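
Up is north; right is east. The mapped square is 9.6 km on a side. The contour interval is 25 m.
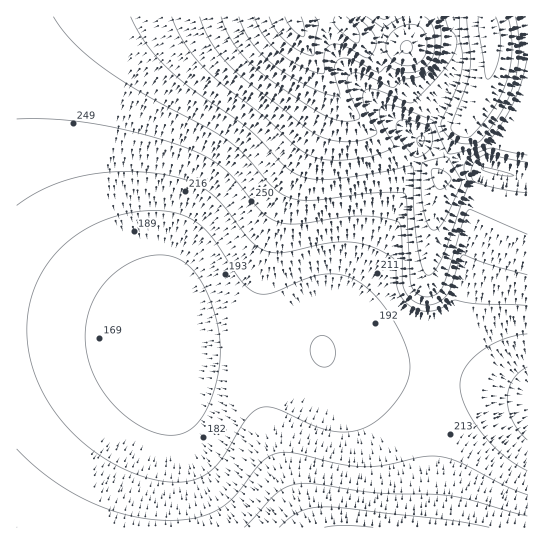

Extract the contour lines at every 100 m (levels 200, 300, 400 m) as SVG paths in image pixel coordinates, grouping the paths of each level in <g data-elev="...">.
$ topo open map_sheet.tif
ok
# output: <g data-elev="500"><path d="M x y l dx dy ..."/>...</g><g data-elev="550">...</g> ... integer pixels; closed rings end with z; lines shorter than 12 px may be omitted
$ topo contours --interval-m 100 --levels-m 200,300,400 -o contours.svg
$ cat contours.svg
<g data-elev="200"><path d="M170 482l-19-3-20-7-20-10-19-12-17-15-15-16-12-17-10-19-6-18-4-20-1-19 2-19 5-17 8-17 11-16 13-14 23-16 25-10 29-6 27 1 19 6 15 11 13 14 24 37 8 9 6 4 7 1 8-1 40-16 23-3 12 2 10 4 11 7 11 11 12 16 11 19 7 17 3 15-1 12-5 12-10 14-12 13-9 8-11 5-11 3-12 0-22-5-42-19-8-1-6 1-7 3-7 7-24 39-13 14-8 6-9 3z"/><path d="M527 471l-24-16-21-22-17-27-4-11-1-10 2-10 3-8 7-8 9-8 22-12 24-5"/></g><g data-elev="300"><path d="M373 527l-28-2-21 2"/><path d="M415 157l-10-11-7-11-2-9 3-5 6-1 9 1 13 4 4 4 2 10-2 8-6 7z"/><path d="M131 17l16 28 22 25 24 20 54 37 36 38 12 9 15 5 20 0 52-7 28-6 3 0 1 44 3 31 5 26 5 8 3 0 4-3 8-14 26-71 0-4-4-14 2-8 9-7 15-6 37 7"/></g><g data-elev="400"><path d="M239 17l5 13 7 12 20 21 16 12 20 11 18 7 12 3 2 0 1-2-5-17-1-10 3-6 4-2 12 1 25 12 9-6 14 6 10 1 8-3 7-4 7-11 2-17-3-13-7-8"/><path d="M405 17l-22 11-16-11"/><path d="M478 17l1 17 6 40 2 5 4-2 4-7 5-17 0-20-4-16"/></g>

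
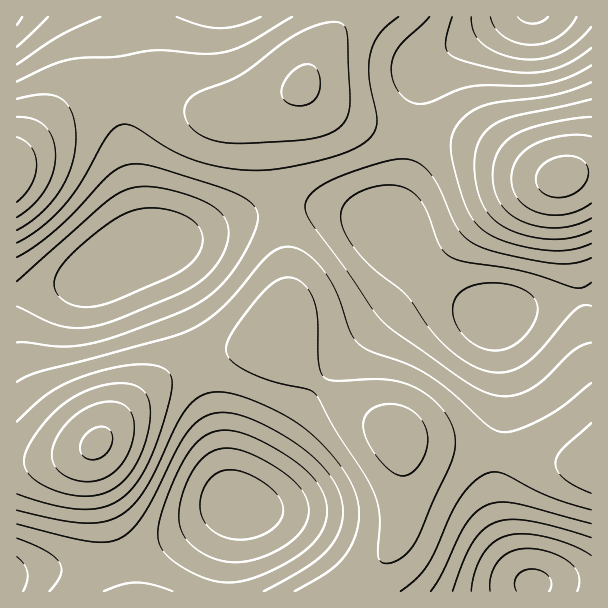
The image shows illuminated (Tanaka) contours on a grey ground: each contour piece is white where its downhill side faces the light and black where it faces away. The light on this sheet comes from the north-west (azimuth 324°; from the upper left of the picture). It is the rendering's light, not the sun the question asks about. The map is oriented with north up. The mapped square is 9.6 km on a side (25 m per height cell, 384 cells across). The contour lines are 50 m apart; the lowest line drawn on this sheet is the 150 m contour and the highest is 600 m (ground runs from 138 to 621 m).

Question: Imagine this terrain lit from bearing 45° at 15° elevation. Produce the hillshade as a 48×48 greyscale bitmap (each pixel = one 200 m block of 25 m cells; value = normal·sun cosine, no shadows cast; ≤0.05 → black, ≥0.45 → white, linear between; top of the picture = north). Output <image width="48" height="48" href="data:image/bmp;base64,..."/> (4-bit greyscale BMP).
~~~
<image width="48" height="48" href="data:image/bmp;base64,Qk32BAAAAAAAAHYAAAAoAAAAMAAAADAAAAABAAQAAAAAAIAEAAATCwAAEwsAABAAAAAAAAAAAAAAABEREQAiIiIAMzMzAERERABVVVUAZmZmAHd3dwCIiIgAmZmZAKqqqgC7u7sAzMzMAN3d3QDu7u4A////AFZneIiZqrzMy7qqqqqZiHd4iau7qYdVRFVmd4iJq7zMzLuqqZmYh3d4mqu6qHZURDRFZmeJq7zMzLuqqZiHd3eImqqph1QyIyM0RVZ4m7zMzLuqmYh2ZmeJmqqYdTIRERIiM0VomrzMy7qZiHZlVWeJqqmHVCEQARESIzVnmrzMu6mId2VURWeJqqmGQyEAAREREjRnmrzLqph3ZUQzNFZ5mph2QyERESEREjRnmru6qYdlRDIiI0Z4mZh2QyIiIjIiIjVomruql2VEMiERI0V4mZh2VDMzM0MzM0V5q7updlQyIREBEkV4mZh2VURFVFRERFeJq7qYdUMiEQABE0V4mZmHZmZmZmZVVWiau7qXZDIRERERI1Z5mqmYh3d3d3ZmZ4mrzLqXVCIREREiNGeJq6qpmIiIiHd3eJq8zLqHUyIRIiM0Vniau7u6mZmIiHh4iavMzLqGUyIiM0RVZ4mrzMy7qpmYiIiImavMzLqGVDIzRFZniZq83d3LupmIiIiZmrvMzLmGVDNEVmeImqvN7u3cupmIiImaq7vMy6mHVURFZ3iZqrzd7u7cupiIiJmqu7vMu6mHZVVWeImqq7zd7u7cupiIiKq7u7u7u6mIdmZneJqqu8zd7u3cuYiIiau8zLu7uqqYd2Z3iZqru7zN3d3LqYd4ibvMzLu7qqqYh3d4iaq7u7zM3cy6mHd4ibvMy7uqqqqZiHd4mau7u7u8zLuph3Z3iau8u7qqqqqpiHeImqu8y7u7uqmYdlVniaq7u6qqqqqZiHeImrzMzLuqqZh2VURWeJmqqpmZmqqZh3eIm8zdzLupmHZlQzNFZ4iZmZmZmZmYd3eJq83d3LqZh2VDIiIjVmeIiIiIiYiHdmeJq83d3LqYdlQyERESRWZ3iIiIiId2ZmZ5q83dy6mHZUMhAAASNFZ3d3d3d2ZlVVZ4q83cy5h2VDIRAAASNGZ3d3d2ZlVERFZ4mrzLqYdlQzIRAAASNGd4iHdmVUQzNEVomqqqmHZUQyIREREjRYiIiIdmVDMzM0VniJmYd2VEMyIhEiM0VpmZmYdlRDIiM0Vmd3d3ZlVEMyIiIzRWd6qqqZhlQzIiM0VWZmZmZVVEMzMzRFZ4mbu7uph1QzMzNEVVZmVVVVVVREREVmeJqszMuph2VDM0RFVVVVVWZmZmVVVVZ4mqu9zMuph2VERFVWZVVVZnd4d3ZmZniJq7zMzMuph2VVVWZmZmVWZ4iZmId3d4mqu8zMzLuph3ZmZnd3dmZmeJqqqpiIiJq7zMzMu7qpiHdmd4iId2Z3iau7uqmZmqvMzMy7uqqpmHd3iImIh3d4mrvMuqmZqrzd3Mu6qqqpmIiIiZmZiHeJmrzMuqmaq83d3LuqmqqpmIiJmaqZiIiJq7y7qpmavN3t3LqpmZqpmZmZqqqpmIiZq7u6qZmavN7ty6qYiZmZmZmaqruqmZmZqqqpmIiavd7dy6mIiJmZmZmqu7u6qZmaqqqYiIiazN3cuYh3iJmZmZqru7u6qZmZmZmId4irzd3LqYdw=="/>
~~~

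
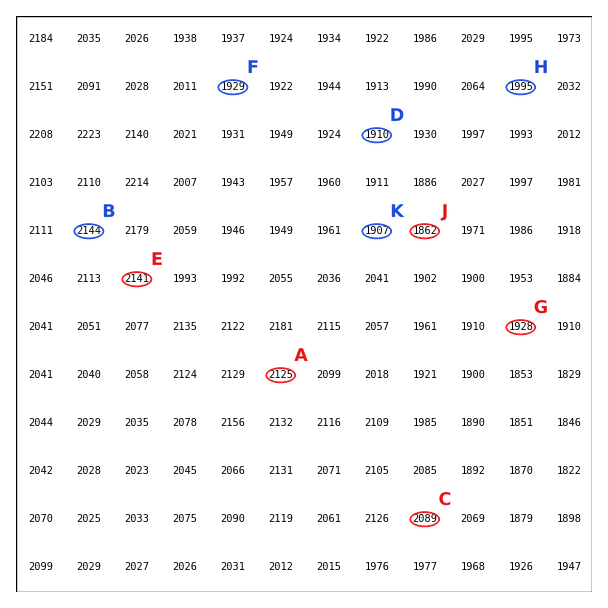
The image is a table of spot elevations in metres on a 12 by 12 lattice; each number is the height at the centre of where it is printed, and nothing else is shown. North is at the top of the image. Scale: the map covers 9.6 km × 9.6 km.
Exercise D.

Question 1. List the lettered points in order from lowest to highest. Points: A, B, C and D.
D C A B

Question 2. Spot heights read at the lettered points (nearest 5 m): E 2140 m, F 1930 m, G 1930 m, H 1995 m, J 1860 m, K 1905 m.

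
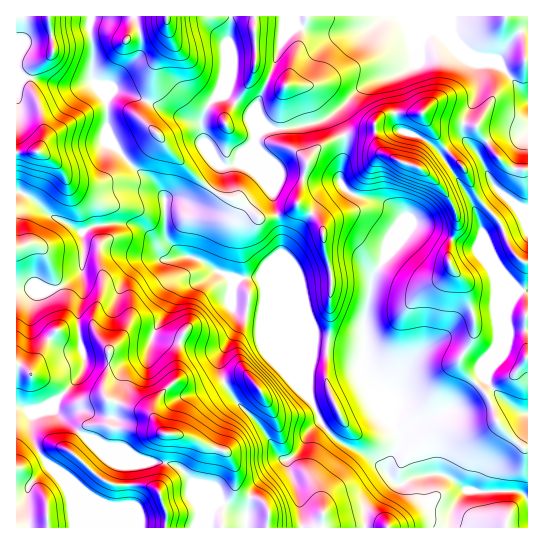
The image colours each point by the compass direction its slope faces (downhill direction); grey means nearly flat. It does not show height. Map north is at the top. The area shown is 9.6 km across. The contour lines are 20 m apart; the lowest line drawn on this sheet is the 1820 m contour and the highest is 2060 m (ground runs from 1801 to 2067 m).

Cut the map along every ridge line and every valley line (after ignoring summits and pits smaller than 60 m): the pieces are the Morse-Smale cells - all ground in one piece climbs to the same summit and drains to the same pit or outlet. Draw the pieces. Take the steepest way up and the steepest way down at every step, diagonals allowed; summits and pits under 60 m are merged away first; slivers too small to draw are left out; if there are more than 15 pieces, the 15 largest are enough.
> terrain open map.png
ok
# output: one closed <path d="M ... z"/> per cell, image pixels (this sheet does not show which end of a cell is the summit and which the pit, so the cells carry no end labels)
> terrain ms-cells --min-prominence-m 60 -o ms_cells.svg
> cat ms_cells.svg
<path d="M527 16l-296 0-2 19-4 12 0 27-2 12-6 11-10 10-6 14 3 22 13 20 4 3-2 16-6 11-14 11-12 0-12-5-8 0-2 2 0 36 3 5 15 13-2 2-16 3-5-5-8-17-14-13-32-1-11 1-14 7-32-17-23-20-5-3-5 1 1 335 511-1z"/><path d="M439 32l-9 0-6 5-7 21-7 10-9 5-18 4-18 8-29 28 9 28-5 41 10 11 9 4 23 4 9 6 12 11-12 33 20-26 8 0 47 20 13 3 12 11-8-22-2-16 24-24-12-12-13-28-17-22 1-14 15-32 0-24 8-3-14-6-18-17z"/><path d="M90 16l-74 1 0 174 10 4 23 20 32 17 14-7 11-1 32 1 14 13 8 17 5 5 16-3 2-2-15-13-3-5 0-38-2-5-14-17-14-8-7-7-19-23-2-8 0-33-15-17 1-32-4-18z"/><path d="M230 16l-139 1-2 14 4 18-1 32 15 17 0 33 2 8 26 30 14 8 7 8 10 15 9-1 12 5 12 0 14-11 6-11 2-16-4-3-13-20-3-22 6-14 10-10 6-11 2-12 0-27 6-20z"/>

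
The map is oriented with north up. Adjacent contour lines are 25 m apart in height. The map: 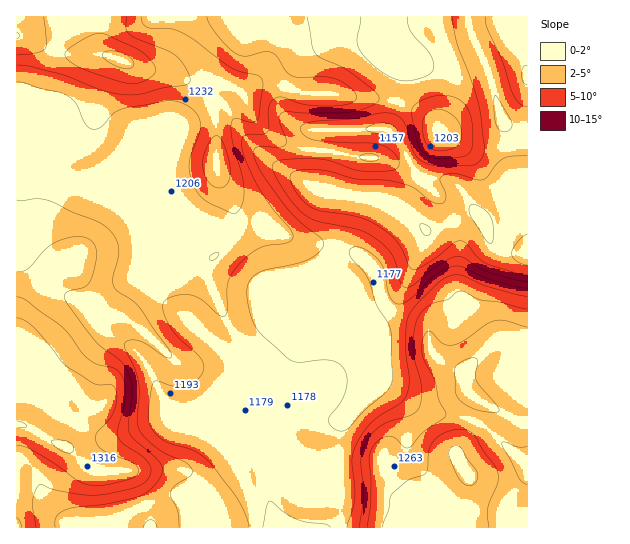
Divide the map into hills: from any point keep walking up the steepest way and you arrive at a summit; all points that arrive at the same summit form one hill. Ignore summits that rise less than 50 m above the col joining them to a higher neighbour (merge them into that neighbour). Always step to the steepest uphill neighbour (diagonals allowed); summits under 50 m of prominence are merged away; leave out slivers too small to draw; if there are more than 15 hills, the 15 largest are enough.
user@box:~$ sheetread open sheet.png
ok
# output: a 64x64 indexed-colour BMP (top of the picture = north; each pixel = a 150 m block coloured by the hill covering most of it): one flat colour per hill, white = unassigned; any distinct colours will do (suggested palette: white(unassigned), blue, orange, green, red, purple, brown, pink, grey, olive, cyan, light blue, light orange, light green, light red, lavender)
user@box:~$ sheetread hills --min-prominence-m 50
<image width="64" height="64" href="data:image/bmp;base64,Qk12CAAAAAAAAHYAAAAoAAAAQAAAAEAAAAABAAQAAAAAAAAIAAATCwAAEwsAABAAAAAAAAAA////ALR3HwAOf/8ALKAsACgn1gC9Z5QAS1aMAMJ34wB/f38AIr28AM++FwDox64AeLv/AIrfmACWmP8A1bDFABERERERERERERERERERETMzMzMzMzMzMzMzMzMzMzMzERERERERERERERERERERMzMzMzMzMzMzMzMzMzMzMzMREREREREREREREREREREzMzMzMzMzMzMzMzMzMzMzMxEREREREREREREREREREzMzMzMzMzMzMzMzMzMzMzMzERERERERERERERERERETMzMxEREzMzMzMzMzMzMzMzMRERERERERERERERERERMzMxERETMzMzMzMzMzMzMzMxERERERERERERERERERMzMzERERMzMzMzMzMzMzMzMzEREREREREREREREREREzMzEREREzMzMzMzMzMzMzMzMREREREREREREREREREzMzERERETMzMzMzMzMzMzMzMxERERERERERERERERETMzERERERMzMzMzMzMzMzMzMzERERERERERERERERERMzMREREREzMzMzMzMzMzMzMzMRERERERERERERERERMzERERERERMzMzMzMzMzMzMzMxEREREREREREREREREREREREREREzMzMzMzMzMzMzMzERERERERERERERERERERERERERETMzMzMzMzMzMzMzMREREREREREREREREREREREREREREzMzMzMzMzMzMzMxERERERERERERERERERERERERERERMzMzMzMzMzMzMzEREREREREREREREREREREREREREREzMzMzMzMzMzMzMRERERERERERERERERERERERERERERMzMzMzMzMzMzMxEREREREREREREREREREiIhEREREREzMzMzMzMzMzMzERERERERERERERERERESIiIRERERETMzMzMzMzMzMzMRERERERERERERERERESIiIhERERERMzMzMzMzMzMzMxERERERERERERERERESIiIiIREREREzMzMzMzMzMzMzERERERERERERERERESIiIiIhERERETMzMzMzMzMzMzMREREREREREREREREiIiIiIiERERERMzMzMzMzMzMzMxEREREREREREREREiIiIiIiIREREREzMzMzMzMzMzMzEREREREREREREREiIiIiIiIhEREREzMzMzMzMzMzMzMREREREREREREREiIiIiIiIiERERETMzMzMzMzMzMzMxEREREREREREREiIiIiIiIiIRERERERMzMzMzMzMzMzERERERERERERIiIiIiIiIiIRERERERETMzMzMzMzMzMRERERERERERIiIiIiIiIiIiIREREREREzMzMzMzMzMxERERERERERIiIiIiIiIiIiIiIiERERERMzMzMzMzMzEREREREREREiIiIiIiIiIiIiIiIREREREzMzMzMzMzMRERERERERESIiIiIiIiIiIiIiIhERERERMzMzMzMzMxERERERERERIiIiIiIiIiIiIiIiEREREREzMzMzMzMzERERERERERESIiIiIiIiIiIiIiIRERERERMzMzMzMxERERERERERESIiIiIiIiIiIiIiIhEREREREzMzMzMRERERERERERERIiIiIiIiIiIiIiIiERERERETMzMzMREREREREREREREiIiIiIiIiIiIiIiIhERERERETMzMxERERERERERERESIiIiIiIiIiIiIiIiERERERERETMxERERERERERERERIiIiIiIiIiIiIiIiIREREREREREURBEREREREREREREiIiIiIiIiIiIiIiIhERERERERERREQRERERERERERESIiIiIiIiIiIiIiIiERERERERERREREERERERERERESIiIiIiIiIiIiIiIRERERERERERRERERBEiIiIiIiIiIiIiIiIiIiIiIiIhEREREREREUREREREESIiIiIiIiIiIiIiIiIiIiIiIhERERERERREREREREERIiIiIiIiIiIiIiIiIiIiIiIiIRERERERREREREREQREiIiIiIiIiIiIiIiIiIiIiIiIhERERERFERERERERBESIiIiIiIiIiIiIiIiIiIiIiIiERERERFERERERERBERIiIiIiIiIiIiIiIiIiIiIiIiIREREREUREREREREERESIiIiIiIiIiIiIiIiIiIiIiIhEREREUREREREREQREREiIiIiIiIiIiIiIiIiIiIiERERERERRERERERERBERESIiIiIiIiIiIiIiIiIiIiERERERERFEREREREREERERIiIiIiIiIiIiIiIiIiIiEREREREREUREREREREEREiIiIiIiIiIiIiIiIiIiIiIRERERERERFEREREREQRESIiIiIiIiIiIiIiIiIiIiIiEREREREREURERERERBERIiIiIiIiIiIiIiIiIiIiIiIRERERERERRERERERBEREiIiIiIiIiIiIiIiIiIiIiIhERERERERFEREREREERESIiIiIiIiIiIiIiIiIiIiIiIREREREREUREREREQRERIiIiIiIiIiIiIiIiIiIiIiIiERERERERQREUREQREREiIiIiIiIiIiIiIiIiIiIiIiIhERERERERERERRBERESIiIiIiIiIiIiIiIiIiIiIiIiIiERERERERERERERERIiIiIiIiIiIiIiIiIiIiIiIiIiIiIhEREREREREREREiIiIiIiIiIiIiIiIiIiIRERERERERERERERERERERESIiIiIiIiIiIiIiIiIiIRERERERERERERERERERERER"/>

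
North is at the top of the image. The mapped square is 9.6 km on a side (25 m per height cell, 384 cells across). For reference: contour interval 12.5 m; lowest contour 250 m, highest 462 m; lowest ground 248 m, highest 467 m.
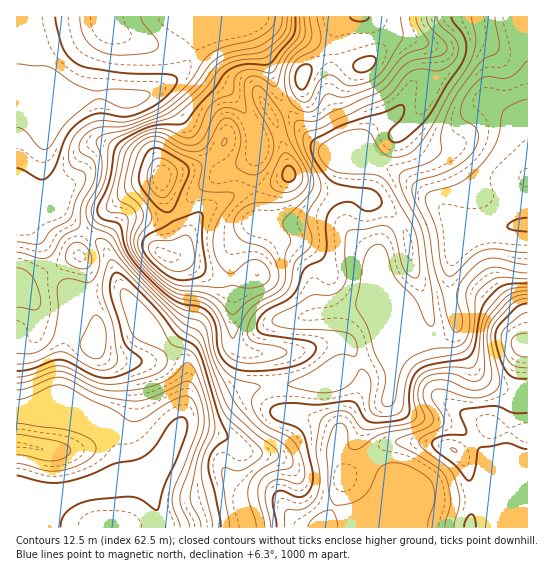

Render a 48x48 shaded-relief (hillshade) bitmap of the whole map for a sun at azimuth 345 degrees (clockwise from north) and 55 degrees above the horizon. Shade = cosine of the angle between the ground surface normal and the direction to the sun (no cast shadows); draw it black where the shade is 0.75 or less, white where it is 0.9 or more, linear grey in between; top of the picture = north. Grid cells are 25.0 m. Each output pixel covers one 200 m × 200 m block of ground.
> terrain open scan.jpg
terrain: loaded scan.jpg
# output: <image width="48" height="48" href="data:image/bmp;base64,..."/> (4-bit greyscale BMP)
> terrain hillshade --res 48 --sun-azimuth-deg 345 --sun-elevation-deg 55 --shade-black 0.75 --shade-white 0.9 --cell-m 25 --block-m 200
<image width="48" height="48" href="data:image/bmp;base64,Qk32BAAAAAAAAHYAAAAoAAAAMAAAADAAAAABAAQAAAAAAIAEAAATCwAAEwsAABAAAAAAAAAAAAAAABEREQAiIiIAMzMzAERERABVVVUAZmZmAHd3dwCIiIgAmZmZAKqqqgC7u7sAzMzMAN3d3QDu7u4A////AHd3iIiIh3dmZ3d3d3iZh3d3d3d4mYd3d3d3eIiIiHd2Z3d3d3iZl3d3d3d4iYd3d3d3eIiIiHiHd3d3d4mql2Z3d3d3iHd3d3dmZ3d3d3iZh3eIiZmpl2Znd3d3d3d3d2VVVWZ3d3eal3eJqqqYh3Znd3dmZmd3d0RDREVmd3eKqHiJq6mHeId2d2ZURWZ3d0RVVVVWZmd5qpiImZh3d4h2ZlVDRmZ3dmd3d3ZmZmZ4q6h3ZlVniHiIdmZmeHZWZZmZmYd3ZmZ4mqhlQzRniHeaqqqqmXZVZpmZmId3ZmZniYZUREVniYib3cy6mHd3eIiId3dmZVVWeHVEVmZ4mqiKvLmHd4iIiFZ3d2VERERFZmVWeImZqql3ipdmeaqYiDNWZTIiNDM0VmZneJmZmZl2aJiImruodxETMhESIzM0VlVVZmd3d4h2aJu7qqqoZQAAERIjREREVlRDNERVZ3d3d5zdy6mGVCEAEjRFZmZVVVQ0REREVnd3d5vN3Kl2VFQzRWVWiIdkRWVWd3d2Zmd3d3mrvLl2ZmZVZ3dmiIdjNXdnmqqZh3d3d3d4mqmIiHdmZ4d2d3ZTNXdleZqpmIh3d3dneZqqmWZmd4h3d3UyM1ZTRWeIiIiHd3dnd4rMumZmd3h3d1IRETVTESRWZnd3d3dnd3rNzGZ2d3d3ZSAAADVUEAJFVVZ3d3Znd4m97nd2ZmZmUgAAAkZlQiNFZVZnd2VniZms73h2VUVUIAASJGd3ZVRVZmZndlZniqqrzYiHZVVUEAJFVneIiHVFZnZnd2Zniauru5mZh3ZUETZ3ZneJmHVEVnZmd3ZmeKq6qqmZmYZUV4mIdmeJmHZVZmZlZ3Zmd4mpmZiJqoQ1irqZhmZ4iHd3ZmZVVnd2Z3iIiIiJqXMkiqmJhlZnd3Z3ZmZUVnh3ZmZ3d3eImYdUV3Zoh2VVVVVWZmZlV4h3ZmZmZmd3iaqWRFRWiIZVVUM0VmZ2d4d2ZmZmZnd3eKuoZVVFeJh2ZkMjV3eIh3ZVVmd3d3d3d4qph3ZVV4iIiHVFeJmZh2VEVWZ3d4iIdmiZmZiHdmeImZh3iZmZdlRERFZnd4iJhlaKqqqqqGZniZmIiHd3ZUVVVVVmd4iJmHebzLu8yoZWeImGVnd2VUVWZlVmd4iJqpmt/+3Luphmd3hkI1ZmZlRWd3ZmZ4d4q7vN///KmqmHZndTIiNGd3VFZ4dmZ3d3iru83//amaqXZnZDMyI0Z3ZEV4d2Znd3eJqZms3cuqqXZ4ZERDIjRXdTNXd2Znd3d3d3d4rNy6qYiIZEVUIiNGdkM1ZmZnd3ZmZlVVaKzLmJqpdlRVQhI1d1MkVVVmZmZVVVVVVnq8uru6mGVWVDIjVmQjRVZmZmZlVVVVVmis3d3Lu5dnd2QyNEQzRWZmZmZmVVVmZneKzd3M3Kh3iIZDNFVUVWd3d3d2ZmZnd3d4mrvM3Kh3d4dlVnd2Znd3d3d3Znd3d3d3eImruod2Zmd3eImHZ3d3d3d3d3d3h3d3d3eaqHdmZWZ3eIiHd3dw=="/>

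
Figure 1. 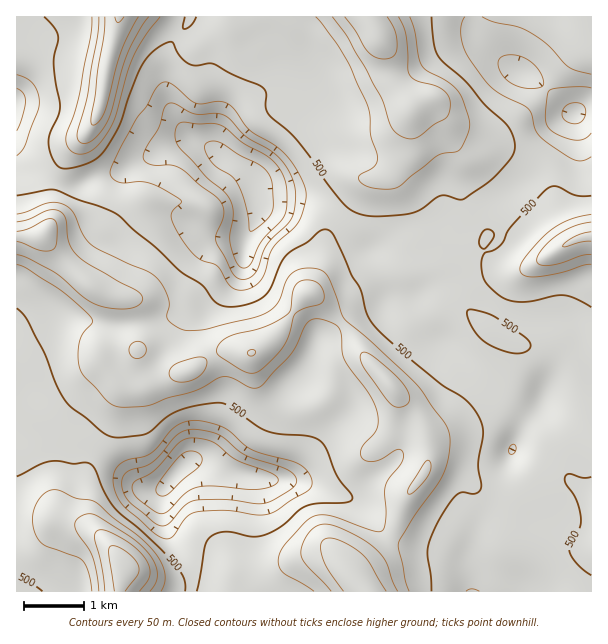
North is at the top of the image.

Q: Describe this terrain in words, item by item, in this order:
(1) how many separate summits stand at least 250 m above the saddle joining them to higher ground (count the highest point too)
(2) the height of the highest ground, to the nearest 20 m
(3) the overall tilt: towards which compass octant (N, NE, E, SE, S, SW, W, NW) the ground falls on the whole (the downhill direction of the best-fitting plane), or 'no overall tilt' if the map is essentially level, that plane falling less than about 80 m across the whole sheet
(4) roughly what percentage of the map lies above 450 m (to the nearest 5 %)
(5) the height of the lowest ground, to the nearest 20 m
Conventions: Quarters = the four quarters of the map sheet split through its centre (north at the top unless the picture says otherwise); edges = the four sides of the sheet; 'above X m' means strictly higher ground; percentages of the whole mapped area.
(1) Counting only tops that stand 250 m proud, the map has 1 summit.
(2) The highest point reaches roughly 720 m.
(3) No overall tilt - high and low ground are spread across the sheet.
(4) About 85 % of the map lies above 450 m.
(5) The lowest ground is at about 280 m.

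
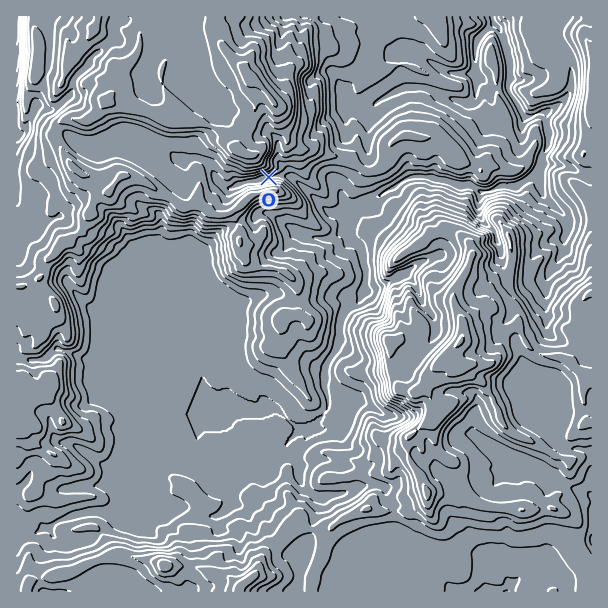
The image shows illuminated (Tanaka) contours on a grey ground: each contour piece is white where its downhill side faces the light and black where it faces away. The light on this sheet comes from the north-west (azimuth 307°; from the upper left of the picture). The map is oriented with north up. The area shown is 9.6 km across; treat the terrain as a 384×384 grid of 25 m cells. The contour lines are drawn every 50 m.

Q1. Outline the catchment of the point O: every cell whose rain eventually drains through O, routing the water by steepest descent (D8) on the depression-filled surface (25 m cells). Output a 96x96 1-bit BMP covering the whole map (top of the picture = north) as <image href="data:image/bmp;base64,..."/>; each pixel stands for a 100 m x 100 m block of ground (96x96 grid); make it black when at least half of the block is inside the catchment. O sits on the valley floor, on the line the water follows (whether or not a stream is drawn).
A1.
<image width="96" height="96" href="data:image/bmp;base64,Qk2+BAAAAAAAAD4AAAAoAAAAYAAAAGAAAAABAAEAAAAAAIAEAAATCwAAEwsAAAIAAAAAAAAA////AAAAAAAAAAAAAAAAAAAAAAAAAAAAAAAAAAAAAAAAAAAAAAAAAAAAAAAAAAAAAAAAAAAAAAAAAAAAAAAAAAAAAAAAAAAAAAAAAAAAAAAAAAAAAAAAAAAAAAAAAAAAAAAAAAAAAAAAAAAAAAAAAAAAAAAAAAAAAAAAAAAAAAAAAAAAAAAAAAAAAAAAAAAAAAAAAAAAAAAAAAAAAAAAAAAAAAAAAAAAAAAAAAAAAAAAAAAAAAAAAAAAAAAAAAAAAAAAAAAAAAAAAAAAAAAAAAAAAAAAAAAAAAAAAAAAAAAAAAAAAAAAAAAAAAAAAAAAAAAAAAAAAAAAAAAAAAAAAAAAAAAAAAAAAAAAAAAAAAAAAAAAAAAAAAAAAAAAAAAAAAAAAAAAAAAAAAAAAAAAAAAAAAAAAAAAAAAAAAAAAAAAAAAAAAAAAAAAAAAAAAAAAAAAAAAAAAAAAAAAAAAAAAAAAAAAAAAAAAAAAAAAAAAAAAAAAAAAAAAAAAAAAAAAAAAAAAAAAAAAAAAAAAAAAAAAAAAAAAAAAAAAAAAAAAAAAAAAAAAAAAAAAAAAAAAAAAAAAAAAAAAAAAAAAAAAAAAAAAAAAAAAAAAAAAAAAAAAAAAAAAAAAAAAAAAAAAAAAAAAAAAAAAAAAAAAAAAAAAAAAAAAAAAAAAAAAAAAAAAAAAAAAAAAAAAAAAAAAAAAAAAAAAAAAAAAAAAAAAAAAAAAAAAAAAAAAAAAAAAAAAAAAAAAAAAAAAAAAAAAAAAAAAAAAAAAAAAAAAAAAAAAAAAAAAAAAAAAAAAAAAAAAAAAAAAAAAAAAAAAAAAAAAAAAAAAAAAAAAAAAAAAAAAAAAAAAAAAAAAAAAAAAAAAAAAAAAAAAAAAAAAAAAAAAAAAAAAAAAAAAAAAAAAAAAAAAAAAAAAAAAAAAAAAAAAAAAAAAAAAAAAAAAAAAAAAAAAAAAAAAAAAAAAAAAAAAAAAAAAAAAAAAAAAAAAAAAAAAAAAAAAAAAAAAAAAAAAAAAAA8AAAAAAAAAAAAAAd/AAAAAAAAAAAAAA//gAAAAAAAAAAAAD//4AAAAAAAAAAAAH//8AAAAAAAAAAAAf//8AAAAAAAAAAH////8AAAAAAAAAAP////8AAAAAAAAAAf////4AAAAAAAAAA/////wAAAAAAAAAA////+AAAAAAAAAAB////8AAAAAAAAAAB////4AAAAAAAAAAD////4AAAAAAAAAAB////gAAAAAAAAAAA///4AAAAAAAAAAAAB//gAAAAAAAAAAAAA/gAAAAAAAAAAAAAAQAAAAAAAAAAAAAAAAAAAAAAAAAAAAAAAAAAAAAAAAAAAAAAAAAAAAAAAAAAAAAAAAAAAAAAAAAAAAAAAAAAAAAAAAAAAAAAAAAAAAAAAAAAAAAAAAAAAAAAAAAAAAAAAAAAAAAAAAAAAAAAAAAAAAAAAAAAAAAAAAAAAAAAAAAAAAAAAAAAAAAAAAAAAAAAAAAAAAAAAAAAAAAAAAAAAAAAAAAAAAAAAAAAAAAAAAAAAAA="/>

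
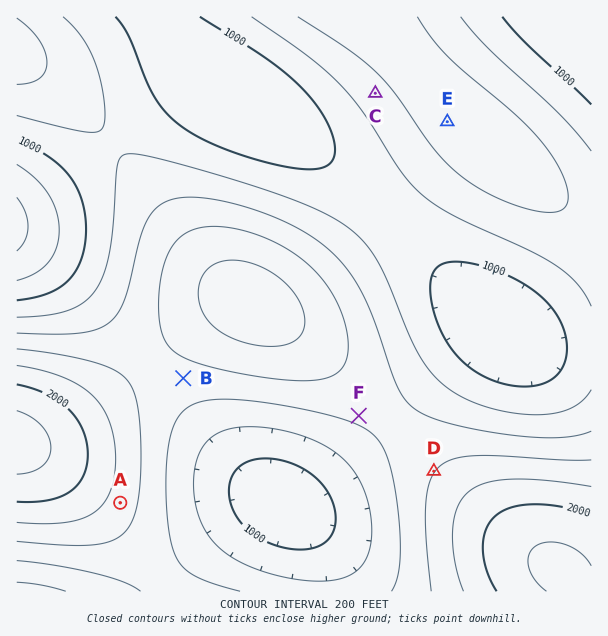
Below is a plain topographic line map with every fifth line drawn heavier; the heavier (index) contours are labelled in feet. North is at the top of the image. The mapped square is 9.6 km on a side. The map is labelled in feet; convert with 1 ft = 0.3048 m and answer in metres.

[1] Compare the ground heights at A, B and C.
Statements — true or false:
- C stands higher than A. false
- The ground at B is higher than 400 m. true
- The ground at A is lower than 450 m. false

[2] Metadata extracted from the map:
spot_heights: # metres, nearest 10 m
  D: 490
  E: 450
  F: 440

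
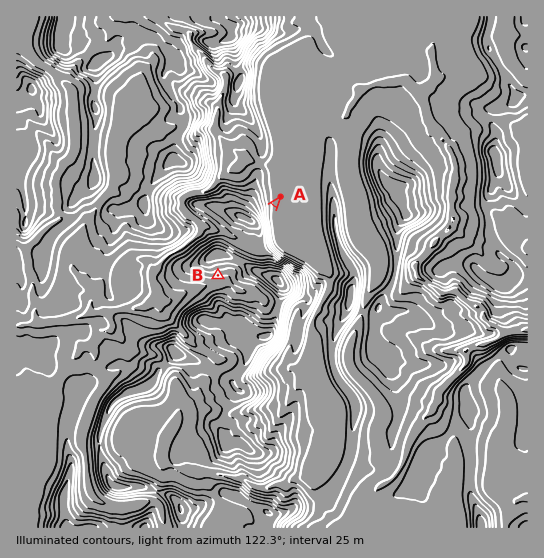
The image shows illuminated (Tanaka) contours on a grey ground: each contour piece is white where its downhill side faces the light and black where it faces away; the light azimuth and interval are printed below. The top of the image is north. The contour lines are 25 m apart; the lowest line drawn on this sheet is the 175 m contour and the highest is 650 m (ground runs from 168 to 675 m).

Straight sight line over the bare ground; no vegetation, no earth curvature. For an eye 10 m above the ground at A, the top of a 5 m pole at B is hidden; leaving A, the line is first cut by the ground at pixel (267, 214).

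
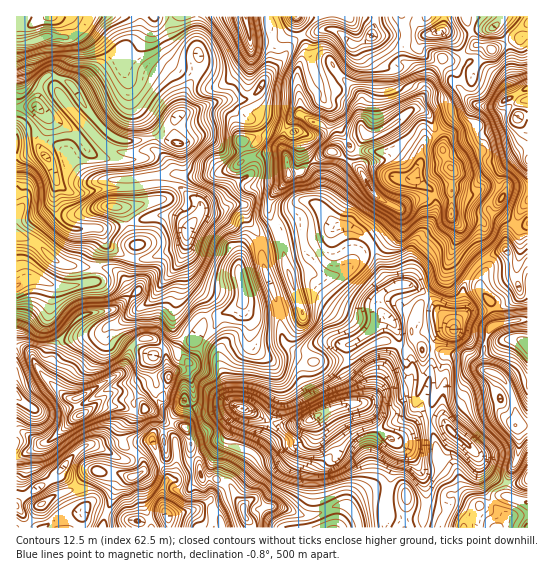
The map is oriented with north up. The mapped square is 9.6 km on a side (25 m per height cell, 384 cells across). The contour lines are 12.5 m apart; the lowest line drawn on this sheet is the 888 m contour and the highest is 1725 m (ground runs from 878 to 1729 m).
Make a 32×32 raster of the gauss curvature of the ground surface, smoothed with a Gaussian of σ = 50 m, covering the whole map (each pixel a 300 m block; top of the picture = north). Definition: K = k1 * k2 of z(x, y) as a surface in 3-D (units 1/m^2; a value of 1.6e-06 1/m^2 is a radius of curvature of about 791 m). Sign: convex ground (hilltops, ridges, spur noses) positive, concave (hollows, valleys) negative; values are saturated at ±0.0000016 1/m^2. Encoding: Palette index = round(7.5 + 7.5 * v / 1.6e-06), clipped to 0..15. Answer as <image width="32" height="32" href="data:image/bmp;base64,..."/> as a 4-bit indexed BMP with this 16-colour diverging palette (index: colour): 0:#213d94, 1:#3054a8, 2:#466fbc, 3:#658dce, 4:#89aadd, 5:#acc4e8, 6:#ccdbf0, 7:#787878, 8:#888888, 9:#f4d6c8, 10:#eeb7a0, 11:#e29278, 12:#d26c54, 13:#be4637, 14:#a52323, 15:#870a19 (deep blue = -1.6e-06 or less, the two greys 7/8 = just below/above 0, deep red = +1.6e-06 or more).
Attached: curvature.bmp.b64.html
<image width="32" height="32" href="data:image/bmp;base64,Qk12AgAAAAAAAHYAAAAoAAAAIAAAACAAAAABAAQAAAAAAAACAAATCwAAEwsAABAAAAAAAAAAlD0hAKhUMAC8b0YAzo1lAN2qiQDoxKwA8NvMAHh4eACIiIgAyNb0AKC37gB4kuIAVGzSADdGvgAjI6UAGQqHAEV3hKtMd4iTlneIiHh4d3c/eJZ3bGaWtpZ3iHeWd5aHWnR3aHOXV2p2Z4d3tYZmRXWIyWy3inh2mYt2hnh4iUl5lnaFZmJneniHp4mHd5yUWVjYZMtWhYZ3eHdal4eYdmtaloag9qdyCPd4R3aIZ6l/dJVn8pCP9XioireXaWeGVliHdnXXWXaId4eHeHemiHmHltVPFkV3l4iHZ3eInKaKiHpnxHmHiIeJV4iIdWV4RSeJdtJliIeFeJd1aFdjt2+miEeaeHd3d4h3eYePfnlnifabZ4h3iGqXh3h4h8Bpd3VbGVh3h4h3d3iHg3Zoi3d3iWp3d3h4iHeIeKi4Z3iIiGZ3Z4h6mIh3iHiIeIdld3d4eYeYiWd4d4hmd4R15neKemeIp3dXd3iIhTpWfGZmZ2l3dYh3WXeHiIv1f3U1iIh7l4p7d7McmHa3VEN296mHh3h2V4Z2Tml5rIZ2Z9R1d3iIeEiJmckIOWl4jYhIeYiHd4eodlL2L1OHhrZohnd3d3dIiIuXDrA6d3g4hmdoh3aZiId2iVulbHiIZnx7aod4iHeXZ3d2i4Z3qIeA9kWKh4h3aIdqh4d3douXiHR8yVeHd3eGOWp4WHl2KHZndmZmd3d5h+R3a4h3aLV7aHpah4h3iof0dWaFx3amaSl3h4d3h3d3eWRpiGd3qGuH"/>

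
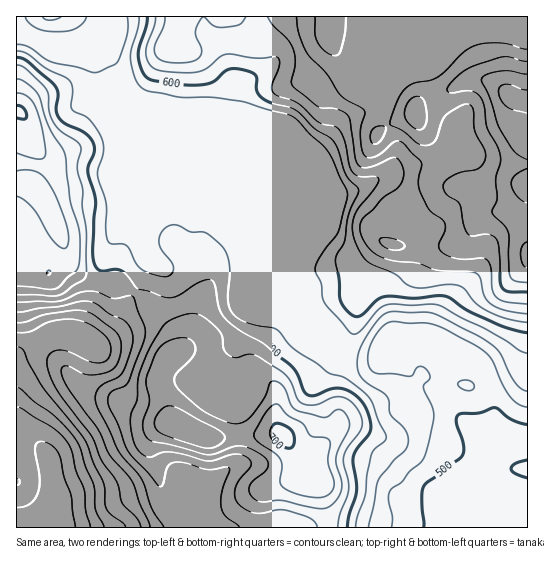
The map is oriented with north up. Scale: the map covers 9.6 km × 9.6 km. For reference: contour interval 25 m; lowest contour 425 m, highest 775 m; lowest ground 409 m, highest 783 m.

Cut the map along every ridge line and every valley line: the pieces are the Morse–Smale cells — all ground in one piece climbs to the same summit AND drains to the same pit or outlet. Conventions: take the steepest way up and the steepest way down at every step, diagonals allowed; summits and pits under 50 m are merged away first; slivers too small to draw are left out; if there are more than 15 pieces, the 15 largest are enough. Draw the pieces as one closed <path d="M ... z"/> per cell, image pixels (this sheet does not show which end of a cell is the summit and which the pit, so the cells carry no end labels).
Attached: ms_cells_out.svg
<path d="M331 16l-314 0-1 15 29 13 20 0 16-4 22 9 14 20 4 17 6 8 11 10 8 3 23 21 110 111 29 68 16 18 9 22 12 6 17 4 16 0 11-5 12-1-4 4 10 14 12 12 20 14 27 28 11 7 3 9 9 16-14 27-3 8 0 11-7 12-1 14 63 1 1-341-21 16-10 0-28-18-14 0-5-2-9-13-4-16-16-25-6-18-14-8-32-12-13-9-4-13-13-14-7-10z"/><path d="M122 87l-1 76 23 55 0 25 5 16-1 10-12 24 31 30 6 11 3 9-1 8-12 14-6 14 14 42 4 4 31 12 65-4 12 3 12 17 18 14 6 11 9 39 1 11 134 0 2-15 7-12 0-11 3-8 14-27-9-16-3-9-11-7-27-28-20-14-12-12-10-14 4-4-12 1-11 5-16 0-13-2-15-7-10-23-16-18-29-68-110-111-23-21-12-6z"/><path d="M135 292l-8 13-11 22-17 16-6 1-28-9-12 0-31 17-6 7 0 79 19 5 13 14 5 29 0 17-4 15 0 9 278 1 1-11-9-39-6-11-18-14-12-17-12-3-65 4-31-12-4-4-14-42 6-14 12-14 0-13-8-15z"/><path d="M527 16l-194 0-2 23 4 11 14 15 7 17 5 5 40 16 14 8 6 18 16 25 4 16 9 13 5 2 14 0 28 18 10 0 21-17z"/><path d="M17 32l-1 78 9 9 11 31 0 11-5 22 13 15 8 15 11 26 1 16 5 10 13 11 8 4 16 4 12 0 17 8 13-23 1-10-5-16 0-25-23-55 0-84-2-8-16-22-18-8-7-1-13 4-20 0z"/><path d="M18 111l-2 0 1 248 5-7 31-17 12 0 28 9 6-1 17-16 19-34-17-9-12 0-16-4-13-8-10-11-3-6-1-16-11-26-8-15-13-15 5-22 0-11-9-28z"/><path d="M22 439l-6 0 0 88 33 1 4-25-2-38-6-12-10-10z"/>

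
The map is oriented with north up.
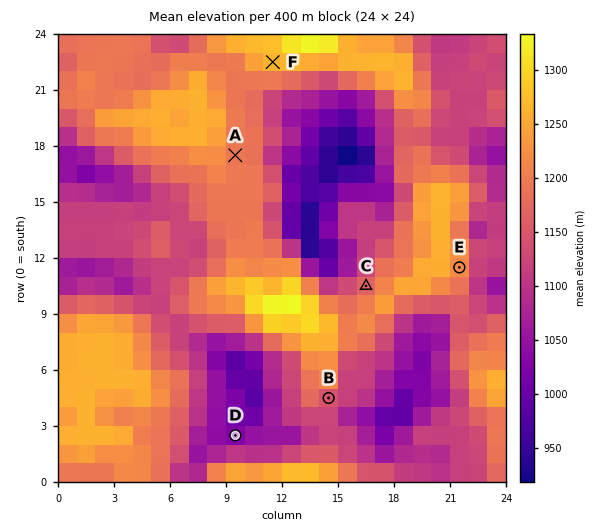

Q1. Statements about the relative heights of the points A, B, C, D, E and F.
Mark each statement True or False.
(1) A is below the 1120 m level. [False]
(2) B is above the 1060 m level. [True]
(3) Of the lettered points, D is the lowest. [True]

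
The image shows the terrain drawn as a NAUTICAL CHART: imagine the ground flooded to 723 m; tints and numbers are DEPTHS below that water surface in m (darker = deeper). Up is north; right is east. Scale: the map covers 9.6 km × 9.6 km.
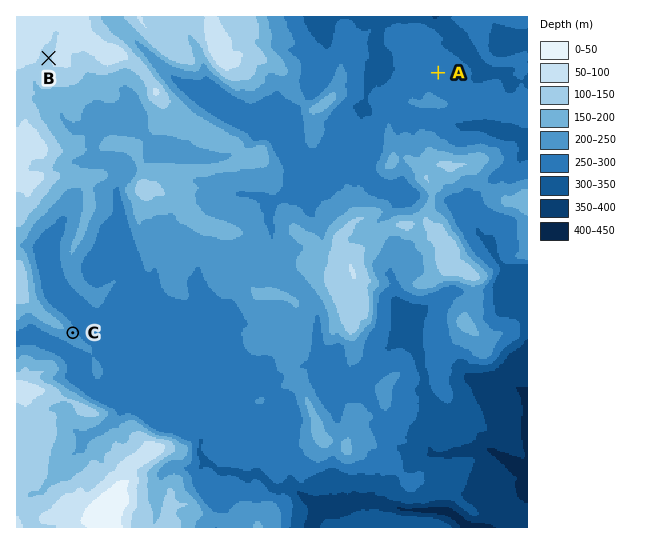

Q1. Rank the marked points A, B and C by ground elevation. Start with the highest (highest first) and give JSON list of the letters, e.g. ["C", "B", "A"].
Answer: ["B", "C", "A"]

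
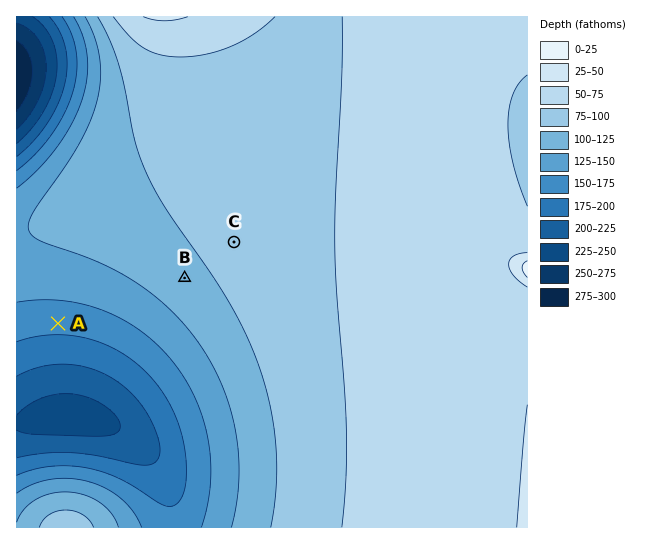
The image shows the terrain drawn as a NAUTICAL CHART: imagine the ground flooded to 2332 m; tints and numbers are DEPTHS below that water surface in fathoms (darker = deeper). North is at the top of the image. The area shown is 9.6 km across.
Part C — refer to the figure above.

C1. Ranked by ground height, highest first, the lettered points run C B A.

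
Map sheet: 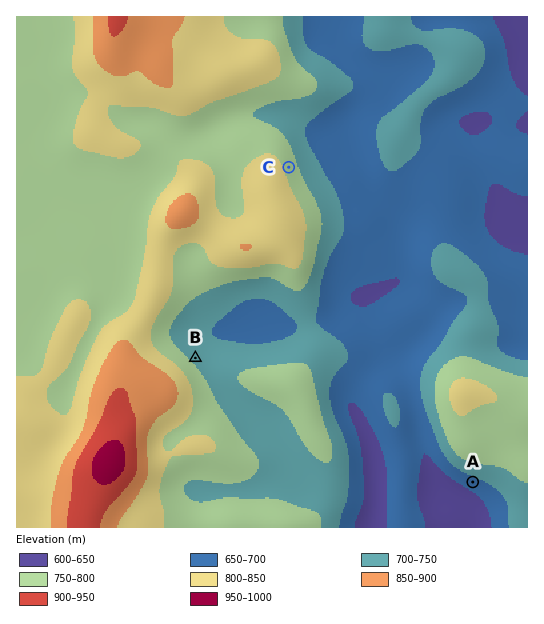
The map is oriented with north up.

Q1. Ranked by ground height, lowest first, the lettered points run A B C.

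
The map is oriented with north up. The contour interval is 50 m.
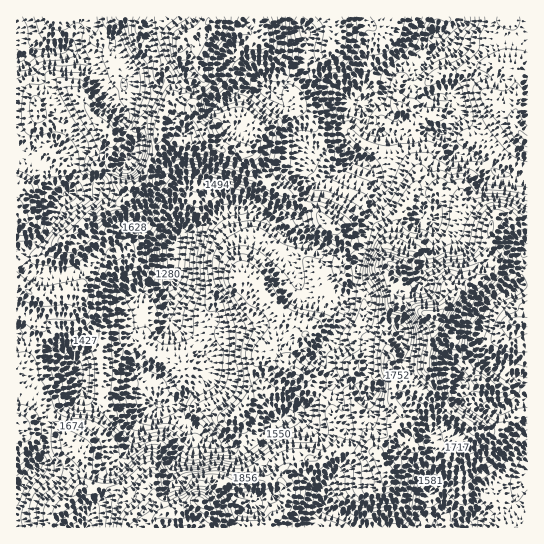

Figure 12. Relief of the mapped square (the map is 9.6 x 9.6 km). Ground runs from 1070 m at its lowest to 2270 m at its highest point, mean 1640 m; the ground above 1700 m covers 33.5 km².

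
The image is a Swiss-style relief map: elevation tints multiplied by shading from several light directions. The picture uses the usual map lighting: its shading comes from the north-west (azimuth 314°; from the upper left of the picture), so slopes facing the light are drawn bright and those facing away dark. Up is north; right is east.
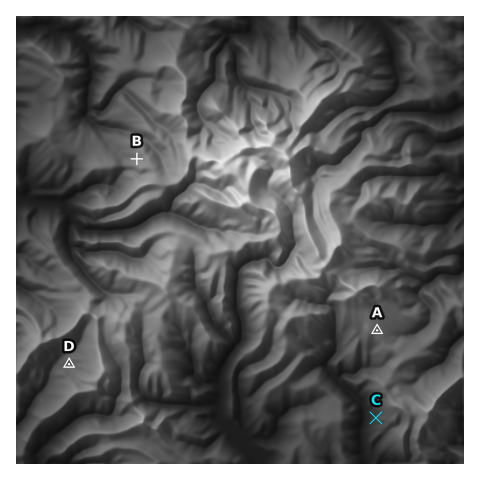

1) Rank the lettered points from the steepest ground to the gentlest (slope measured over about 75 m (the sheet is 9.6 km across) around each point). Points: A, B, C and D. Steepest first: C B D A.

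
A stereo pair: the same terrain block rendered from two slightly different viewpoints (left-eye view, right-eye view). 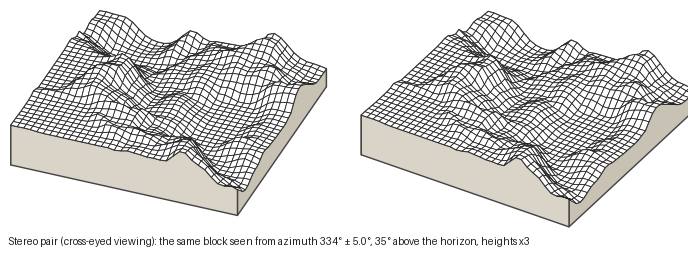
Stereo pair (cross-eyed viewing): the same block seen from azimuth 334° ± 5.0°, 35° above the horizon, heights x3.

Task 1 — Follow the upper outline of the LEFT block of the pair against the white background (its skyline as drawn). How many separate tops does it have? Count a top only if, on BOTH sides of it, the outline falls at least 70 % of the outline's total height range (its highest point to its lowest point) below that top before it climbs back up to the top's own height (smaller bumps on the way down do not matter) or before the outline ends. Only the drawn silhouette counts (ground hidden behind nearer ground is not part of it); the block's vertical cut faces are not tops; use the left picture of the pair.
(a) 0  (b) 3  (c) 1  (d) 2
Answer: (a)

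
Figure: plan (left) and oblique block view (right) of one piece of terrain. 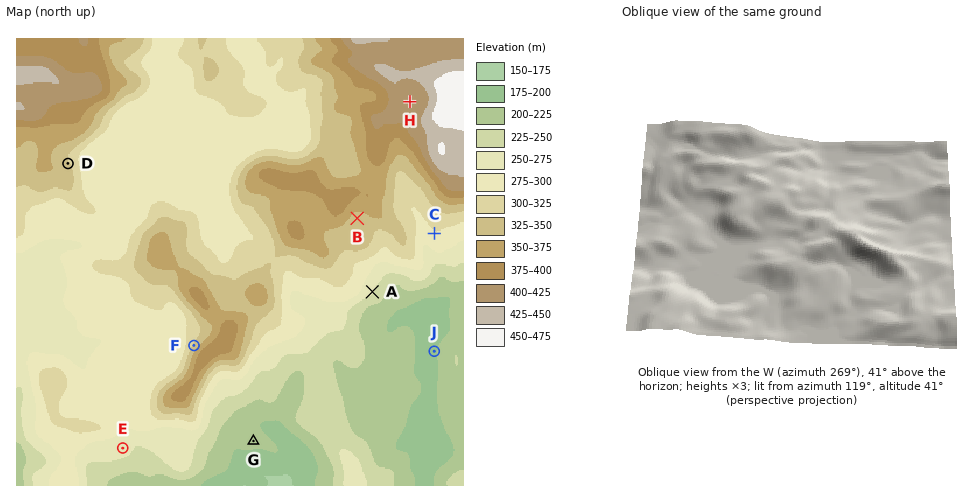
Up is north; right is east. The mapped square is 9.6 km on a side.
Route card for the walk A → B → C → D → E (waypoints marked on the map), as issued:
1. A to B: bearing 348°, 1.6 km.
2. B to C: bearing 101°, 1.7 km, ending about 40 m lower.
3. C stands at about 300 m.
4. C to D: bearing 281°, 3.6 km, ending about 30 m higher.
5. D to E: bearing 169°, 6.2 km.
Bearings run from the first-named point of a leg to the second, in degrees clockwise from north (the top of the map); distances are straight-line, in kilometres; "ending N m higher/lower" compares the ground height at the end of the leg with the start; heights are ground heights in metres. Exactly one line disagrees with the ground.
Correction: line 4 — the distance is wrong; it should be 8.0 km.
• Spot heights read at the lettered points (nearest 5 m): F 330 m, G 210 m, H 405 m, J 200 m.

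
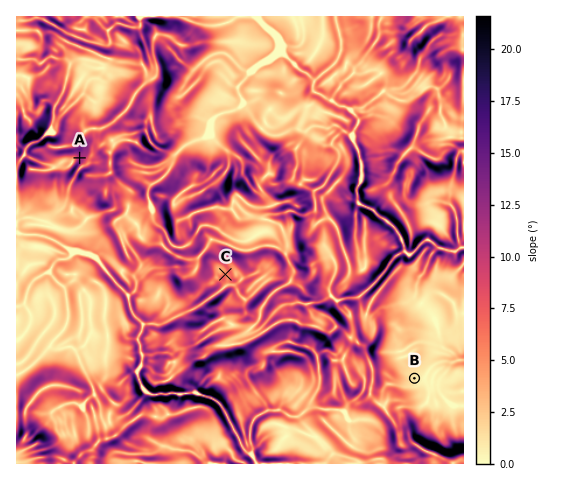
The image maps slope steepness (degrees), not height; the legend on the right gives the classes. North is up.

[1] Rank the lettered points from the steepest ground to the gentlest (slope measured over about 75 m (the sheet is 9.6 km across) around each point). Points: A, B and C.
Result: A C B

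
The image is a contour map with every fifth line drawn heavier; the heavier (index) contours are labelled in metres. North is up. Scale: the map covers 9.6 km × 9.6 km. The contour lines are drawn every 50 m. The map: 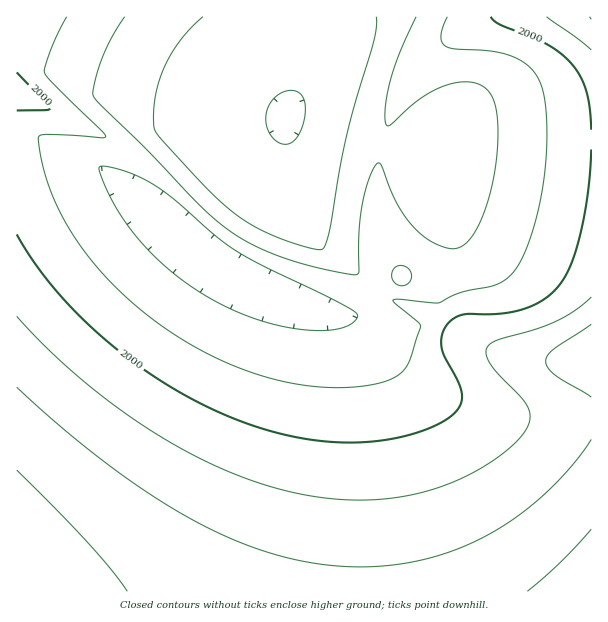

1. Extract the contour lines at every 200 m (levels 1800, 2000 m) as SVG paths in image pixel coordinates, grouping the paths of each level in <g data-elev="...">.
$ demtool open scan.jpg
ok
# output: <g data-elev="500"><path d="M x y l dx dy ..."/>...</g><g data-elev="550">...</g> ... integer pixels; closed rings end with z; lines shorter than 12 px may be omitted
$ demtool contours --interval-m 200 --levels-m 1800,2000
<g data-elev="1800"><path d="M284 144l-8-3-7-9-3-9 0-10 4-9 6-8 9-5 9 0 6 3 4 5 1 9-1 11-3 12-5 8-6 4z"/></g><g data-elev="2000"><path d="M591 149l-3 40-6 39-10 33-11 21-14 15-20 11-26 6-37 0-8 3-6 4-7 11-2 13 3 11 17 33 1 9-3 9-9 10-16 9-24 9-26 5-24 2-24 0-24-2-25-5-26-7-25-9-53-25-51-33-46-39-39-43-17-22-13-23"/><path d="M17 110l28 0 5-2-3-4-30-32"/><path d="M491 17l9 7 33 13 16 8 12 9 10 9 9 12 6 15 4 17 1 23"/></g>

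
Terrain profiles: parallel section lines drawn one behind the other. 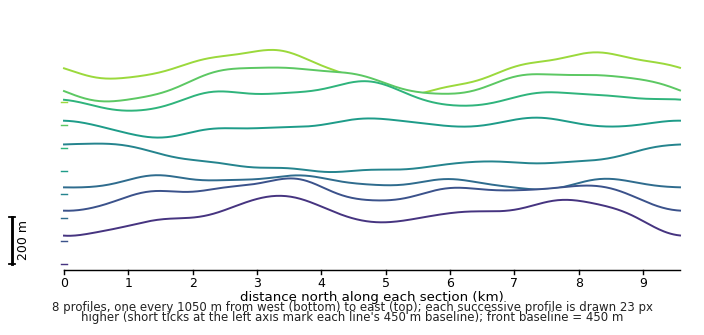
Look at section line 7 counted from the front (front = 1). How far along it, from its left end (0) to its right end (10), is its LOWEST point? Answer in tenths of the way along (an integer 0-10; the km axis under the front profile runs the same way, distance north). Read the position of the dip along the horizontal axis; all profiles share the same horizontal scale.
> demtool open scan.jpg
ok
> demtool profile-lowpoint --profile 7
1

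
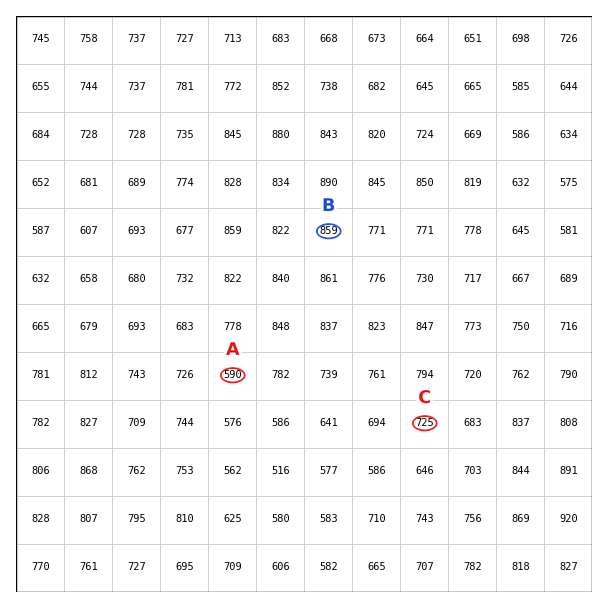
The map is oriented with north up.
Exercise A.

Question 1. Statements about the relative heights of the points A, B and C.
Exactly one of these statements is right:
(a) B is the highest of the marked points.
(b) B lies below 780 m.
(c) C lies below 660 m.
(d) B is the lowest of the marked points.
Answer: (a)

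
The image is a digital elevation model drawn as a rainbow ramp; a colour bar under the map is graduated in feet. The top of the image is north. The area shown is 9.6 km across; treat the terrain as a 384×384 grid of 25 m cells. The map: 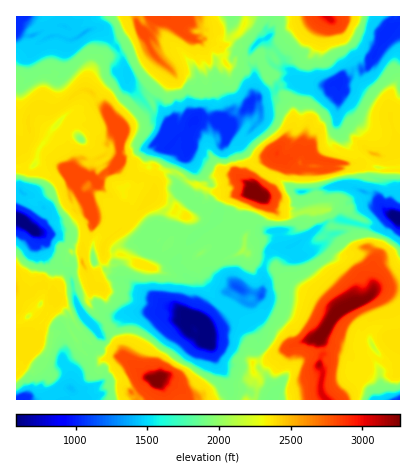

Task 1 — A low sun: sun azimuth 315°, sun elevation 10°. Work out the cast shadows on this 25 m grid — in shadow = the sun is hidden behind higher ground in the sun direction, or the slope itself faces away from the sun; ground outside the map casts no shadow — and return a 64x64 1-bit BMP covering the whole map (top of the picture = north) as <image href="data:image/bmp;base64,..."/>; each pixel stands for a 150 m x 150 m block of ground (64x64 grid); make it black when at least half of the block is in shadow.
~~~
<image width="64" height="64" href="data:image/bmp;base64,Qk0+AgAAAAAAAD4AAAAoAAAAQAAAAEAAAAABAAEAAAAAAAACAAATCwAAEwsAAAIAAAAAAAAA////AAAAAAD/4AD1YMAB///2AfRA4Bn///4A/ABoH///7gBoAHgf/H/gAAAA3B/4P+IAAACBN/g/wgAAAAcf+B+AAAAABx/8D4AAAAAAf/8PgAABgADf/weGAA/AAB//B8wA38AAD/8H/H//wAAH/wP4///AAAf/Aff//8AAA/8A////gAAA/wDv///AAAA/AOX///6AAA8AwJ///8AADQDB////4AABAAHnwP/AAAMAA/+Af8AAAwAP4AA4wAAHgA3AAABh8AZACYwABH/wBQAJ/gACf/AAAAP/AAJ/8AAAB7+DAH/gAwAHn+8Af/QfOAcP/gH///94BwfgB////+AHA4Af/w//xgfAwD////8MB8Bwjz///zwH8HMAL///fBP4cgAP///8E/xgAA///+AB+GAAH///AAB4AAAwB4ggEDzgAAADAAAAP/gAAAAIAAB/+AAAMAAAAT/8YAAgAAAgP/wwACwAAGA//vgAGAACADv/+QAcAAMAC//8AAwAAQAD//+ACAAAAAH//4AAAAAAQf//wAQAAACAP//ADgAAAEB/H8AfAQAAYB8HvD/hAALgHv+e//gAB+Av/w///AAB4AfvDn/8AADAAN4Af/4AAIBB/gB//wAAAcefwI/+AAAD/4/gH/4AAAHzt+A//wAQAccz4Af/AAAABzPADf8AAAAHAIABZg=="/>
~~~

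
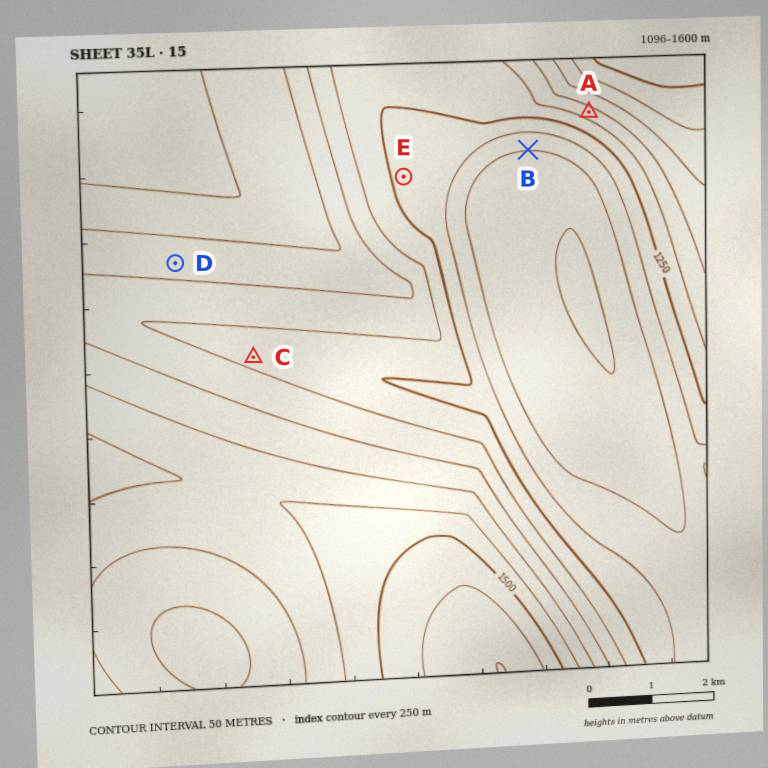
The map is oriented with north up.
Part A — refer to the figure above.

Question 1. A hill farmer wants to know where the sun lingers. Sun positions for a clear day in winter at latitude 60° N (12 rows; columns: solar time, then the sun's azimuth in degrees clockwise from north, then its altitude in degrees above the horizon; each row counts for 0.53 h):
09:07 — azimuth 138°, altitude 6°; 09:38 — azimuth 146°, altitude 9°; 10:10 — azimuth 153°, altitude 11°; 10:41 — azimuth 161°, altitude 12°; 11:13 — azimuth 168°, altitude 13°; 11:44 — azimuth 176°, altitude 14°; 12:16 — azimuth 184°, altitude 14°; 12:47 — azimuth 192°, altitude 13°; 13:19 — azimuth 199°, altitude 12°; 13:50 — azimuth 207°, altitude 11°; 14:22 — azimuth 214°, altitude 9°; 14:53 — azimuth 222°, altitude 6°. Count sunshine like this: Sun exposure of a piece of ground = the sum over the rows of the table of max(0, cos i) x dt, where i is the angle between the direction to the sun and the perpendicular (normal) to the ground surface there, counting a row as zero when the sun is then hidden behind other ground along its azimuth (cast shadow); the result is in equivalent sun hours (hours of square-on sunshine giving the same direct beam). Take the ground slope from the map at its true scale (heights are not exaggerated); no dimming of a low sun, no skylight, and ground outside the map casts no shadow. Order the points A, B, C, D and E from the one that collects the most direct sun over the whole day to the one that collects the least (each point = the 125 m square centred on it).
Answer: A > B > D > E > C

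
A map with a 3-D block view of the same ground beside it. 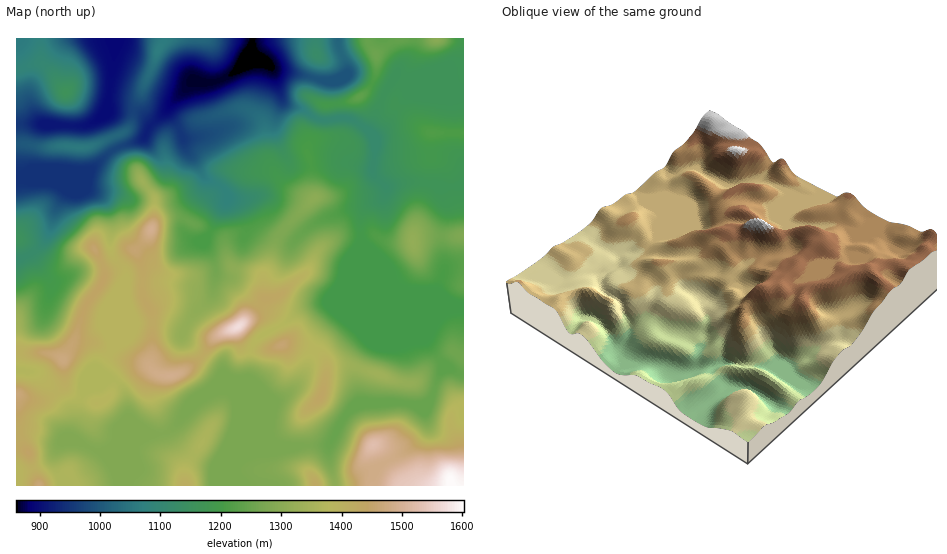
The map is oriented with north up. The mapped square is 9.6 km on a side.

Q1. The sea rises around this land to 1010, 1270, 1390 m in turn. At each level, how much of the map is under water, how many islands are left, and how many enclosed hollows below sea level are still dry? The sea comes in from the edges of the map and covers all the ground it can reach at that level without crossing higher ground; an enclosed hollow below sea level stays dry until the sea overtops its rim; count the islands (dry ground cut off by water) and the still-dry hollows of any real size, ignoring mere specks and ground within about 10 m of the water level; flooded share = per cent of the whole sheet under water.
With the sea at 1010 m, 14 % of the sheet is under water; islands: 1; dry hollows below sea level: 0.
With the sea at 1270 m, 55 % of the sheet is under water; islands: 1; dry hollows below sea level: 0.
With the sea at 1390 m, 85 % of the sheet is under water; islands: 2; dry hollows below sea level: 0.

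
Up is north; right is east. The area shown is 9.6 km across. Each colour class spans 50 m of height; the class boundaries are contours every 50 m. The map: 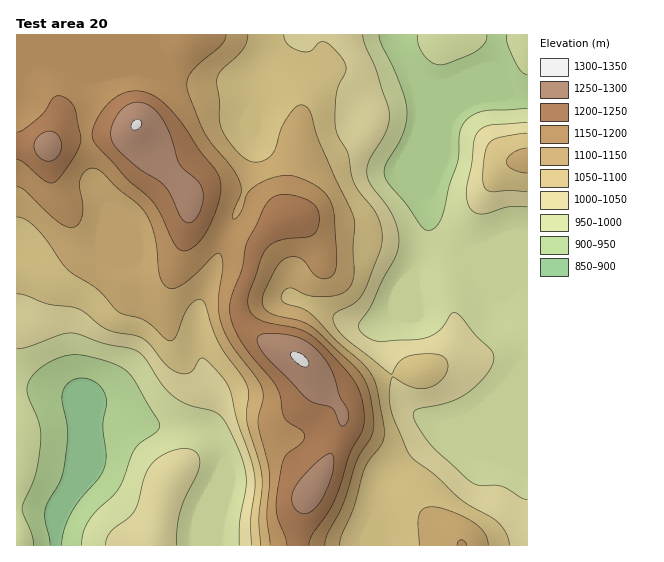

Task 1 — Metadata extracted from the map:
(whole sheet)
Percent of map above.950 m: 88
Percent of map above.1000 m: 67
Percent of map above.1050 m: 54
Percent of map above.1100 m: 39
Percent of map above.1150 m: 27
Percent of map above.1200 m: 13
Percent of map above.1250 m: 4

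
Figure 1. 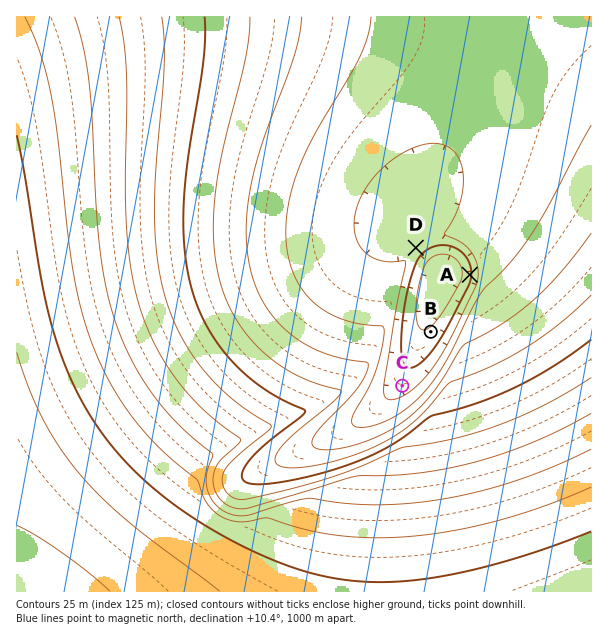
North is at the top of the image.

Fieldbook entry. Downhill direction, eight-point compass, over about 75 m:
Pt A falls W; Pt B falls NW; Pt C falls N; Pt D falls SE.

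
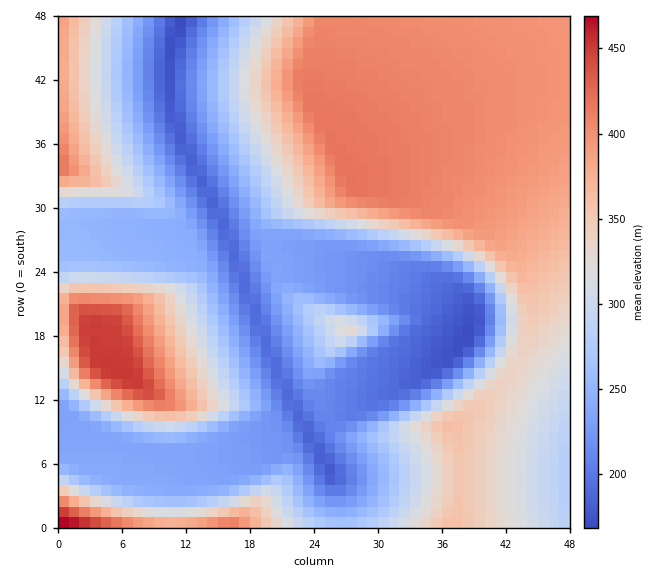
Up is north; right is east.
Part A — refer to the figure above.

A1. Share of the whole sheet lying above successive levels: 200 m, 92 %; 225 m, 82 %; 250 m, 67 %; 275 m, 59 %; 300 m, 51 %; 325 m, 43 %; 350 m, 35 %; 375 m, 28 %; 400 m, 19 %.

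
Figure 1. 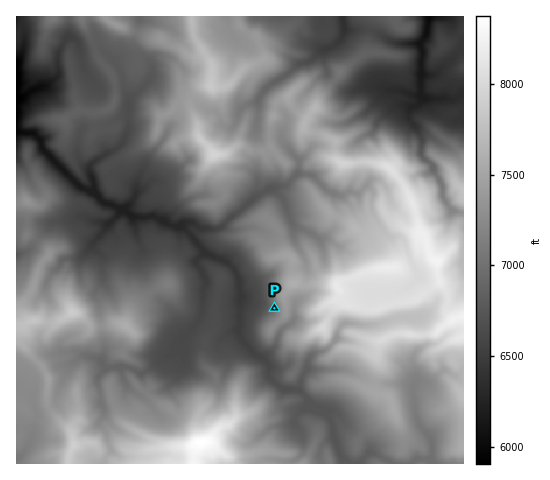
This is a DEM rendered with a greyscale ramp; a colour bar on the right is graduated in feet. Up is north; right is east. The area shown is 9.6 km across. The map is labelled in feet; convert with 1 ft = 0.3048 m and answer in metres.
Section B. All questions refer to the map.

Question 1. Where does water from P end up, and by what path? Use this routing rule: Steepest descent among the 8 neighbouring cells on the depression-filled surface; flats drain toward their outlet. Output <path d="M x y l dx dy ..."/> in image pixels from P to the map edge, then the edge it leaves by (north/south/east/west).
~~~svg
<path d="M274 308l-10 0-6-3-6-1-6-5-3-1-2-6-4-18-2-4-8-8-11-5-2 0-4-2-2 0-25-27-7 0-9-5-3 0-10-7-6 0-1 1-14 0 0-1-2 0-4-3-5 0-10-9-6 0-2-1-17-14-5-1-40-40-1-7-8-8-8 0-1-1-6 0-1-1"/>
exit: west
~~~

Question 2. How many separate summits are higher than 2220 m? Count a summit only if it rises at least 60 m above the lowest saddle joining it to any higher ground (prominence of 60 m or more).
8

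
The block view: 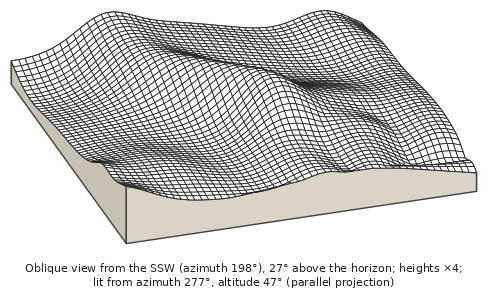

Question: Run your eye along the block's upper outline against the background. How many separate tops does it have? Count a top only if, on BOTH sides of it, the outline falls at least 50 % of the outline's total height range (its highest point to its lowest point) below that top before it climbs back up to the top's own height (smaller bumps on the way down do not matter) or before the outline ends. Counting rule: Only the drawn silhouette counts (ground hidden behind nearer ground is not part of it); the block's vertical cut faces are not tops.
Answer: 0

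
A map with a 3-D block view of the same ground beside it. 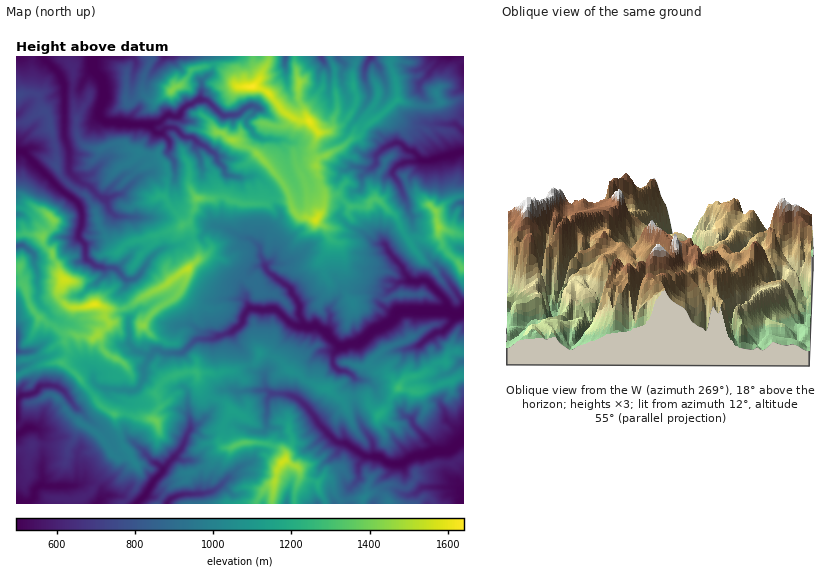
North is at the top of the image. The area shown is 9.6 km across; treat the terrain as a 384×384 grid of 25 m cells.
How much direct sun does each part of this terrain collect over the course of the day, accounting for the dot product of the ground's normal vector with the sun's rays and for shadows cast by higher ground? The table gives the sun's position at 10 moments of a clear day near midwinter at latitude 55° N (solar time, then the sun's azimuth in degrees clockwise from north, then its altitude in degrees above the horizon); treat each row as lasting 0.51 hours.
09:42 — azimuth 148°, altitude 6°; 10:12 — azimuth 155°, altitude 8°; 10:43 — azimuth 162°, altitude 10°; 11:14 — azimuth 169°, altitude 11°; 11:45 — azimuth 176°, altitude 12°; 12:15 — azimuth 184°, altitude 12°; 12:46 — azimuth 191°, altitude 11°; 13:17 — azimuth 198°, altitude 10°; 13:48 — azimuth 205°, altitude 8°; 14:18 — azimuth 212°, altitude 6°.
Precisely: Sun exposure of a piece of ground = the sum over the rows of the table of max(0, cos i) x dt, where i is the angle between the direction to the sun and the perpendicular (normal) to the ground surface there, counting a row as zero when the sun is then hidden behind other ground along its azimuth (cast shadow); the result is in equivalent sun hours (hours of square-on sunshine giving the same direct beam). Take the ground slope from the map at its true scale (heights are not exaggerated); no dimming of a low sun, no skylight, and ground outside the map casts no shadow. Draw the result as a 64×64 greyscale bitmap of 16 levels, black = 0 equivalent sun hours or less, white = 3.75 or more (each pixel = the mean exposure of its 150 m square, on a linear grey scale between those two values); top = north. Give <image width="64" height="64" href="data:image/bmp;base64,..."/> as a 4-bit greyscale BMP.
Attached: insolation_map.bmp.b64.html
<image width="64" height="64" href="data:image/bmp;base64,Qk12CAAAAAAAAHYAAAAoAAAAQAAAAEAAAAABAAQAAAAAAAAIAAATCwAAEwsAABAAAAAAAAAAAAAAABEREQAiIiIAMzMzAERERABVVVUAZmZmAHd3dwCIiIgAmZmZAKqqqgC7u7sAzMzMAN3d3QDu7u4A////AEYTVVRWhyATxgApAAAAEhAianeVbL1JVnaoQhABlBAkhzIAAABIZUV7IBuRAAAAAAE5Z5WZuUYQADUQAAAAESNmYQAAABWIy1lRNpykEAABMhNnpqiWZSAAAAEiUREzNEV1V4hlVpdc3ZIBNYuYQQAAABWYlyJjRAAQAAAXVDNGNDRniWZne5jsihACNYh1EAAAJ62mEBFSAAAAAAE0RodEVUVnZmas+5VAIQAAJXiDAAElyCNAABAAAAAAAAJWVlRVQzVnh5xoQAW1AAA3qslSEgAgAAAAAAAAAAAAAAADRFZURWRqlDUQK/gwGLSN7blREAAAAAAAAAA4MAAAAAACMzIjmJuDQQOr33EBRkAFqYUgAAAAAAAGEshYZCIyAAAAEzOc2iRjaqrnUxEBAAAAAAAAAAAAAYQppdu1aYZCMAE0is+RJ5jO2oWFEBMgAAAAAAAAAAImcq57yTTJd1U2VXiapAJ7zd7sVokkEAEAAAAAAQAAFqg2vMgzG7lRdlu5d6kQOu27cyEEVDliIiEAAAAAEAE0l1mGlhFUumanXNuIYgGdkQAAABM1aadCIAAAAAAABGZ0eFAWV+mJW8k0futQGZUAAAAAA5lpdmIAAAAAAABGiGN1EATM/5OOykABdABpgAAAACIgJ3djAAAAAAAAE1h1ESIABf/e7vnYliAAA50wAAAQACMReGQhAAAAABNFQzIQAAAUZREn77r8oxA8xgAkVoEAFpuodoZUMQACRVIAAAAAAUICMQAUfn////5gIkRJcAAAJodGVnUQAANVMAAAAAJFMAATVRABIXz/9gFGacsgAQAAAAAAABNDIhAAAAACRCAAAAABZxBFIAISJGe+oQEAAAAAAAAAAVdCAAAAAAEAAAAAAAASIgABQQVpq6IAABAAAAAAAAABMxAAAAAAAAAAAAAAAABXSFIUh5rcMAADVEUwAAAAAAEAAAAAAAAAAAAAAAAAAAA0uUNYu4uCIxrfcQAAAAAAAAAAAAAAAAAAAAAAAAAAAFN7ykMQAW2UG+IAAAAAAAAAAAAAAAAAEgAAAAAAAAAAc0uCAAEQKJQlVBAAAAAAAAAAAAAAAAAmQAAAAAAAAABodRFYdVVwFBAZl0MRIjQgAAAAAAACEUaVEAAAAAAAAFhQBr7/7JY5gQPNynUzREIAAAARAXg1VWZRAAAAAAABdgBZkgFXIABIMBn9hkEBEQAAAVAAN7RVMhAAAAAAABWWEFlAAAAAAAOaUUymVEMyEomWABZlmUIBIxIyEAAAFLQgRZQAAAAAAASsZph1REVWQgAAR3d3UhIiEAAAAAImUhAzemAAAAAAAAW2mYZkRXQxAAaYZ3RmVVMQAAAAMktBECQQAAAAAAAAACqpmXZVMRACm6iGRXdlVnUQAARUrmIBMAAAAAAAAAAAAWjLmZZSABZlV5hodjREMQBL2VyoAQAhAAAAAAAAAAAAA7urd1YxE0MiN3h2ZUMQBL2X35EAAmIAAAABIQAAAAAAFWEDRDamZ0ITiYUzEABLtzvqIAAoMAAAAAACIRAAAAAANTEiNXZYhDWKqZcgApqCi6MCZJkQAAAAAAASIhAAAAABIgGGVmXMppUzIiMmqSabokdnQiAAAAAAAAABEREAAAADaHVWiX7+uEESiLqlATWslgAAKAAAAAAAAAAAEyEAAUZVZWed6/90Inmd6oIBRVEAAAF2IAAAAAAAAAAQExE1iZmJuXvseCAai9zNcAE0EAAgNjAAAAAAAAAAAjAYZHi9///piBACZUiu7cogBYcwAiIgAAAAAAAAAUREETaaus7d3IySAABGZFWckAAGkwEBAAAAAAAAAAAAI2IANohnMQAAJVEBADZQABURABIAABUAAAAAAAAAAAAAAAFBAAAAAAEmYRIRESAAAAEAEAAAAAAAAAAAAAAAAAAAASAAAAAAEWohMiIAEgAAAAAAAAAAAAAAAAAAAhAQAAAAEAAAAAAGtgJCVRAAAAAAAAAAAAAAAAAAAAAAMyIAAAEQAAADZ5yBEzSFMAAAAAAAAAAAAAAAAAAAEQABMhAAASAAAAJa2hETJCNUAAAAEAAAAAAAAAAAAAABIAEiEQACAAAAEkmhARMiE6ljEAABEAAAAAAQAAAAASI0IyEAAAEAAAO/9wAAESMwBKcBEAAAAAAAAkMQAAAAAAERAAAAAAAAjPtAAAAAI2QAB7ggAAAQAAE1QiIQAAAAAAAAAAAAADv6EAAAJGh3jsYANkIRIhAAEkNUERAAAAAAAAAAAAACQxAAACiZu+yREzACqFVCEQAREiIyEQAAAAAAAAAAAAAhAAAAMxGNqSAAEgBKlDIRERIzACIQAAAAAAAAAQAABVAAAAAACqIAAAESIAGJVERmZVNBEQEAAAAAAzA5UjAAAAAAAABXAAAAABAwAAi7qHnKdVQhAAAAAAACJmTP9hAAAXYgBbEAAAAAECEBAIUQAlNFIzEQAAAAAAECETrswwAWr//9QAAQAAAAIAEAEQAFMAAAAAAAAAAAAQEBITuCA2Z4iYEAAEIAAAEwAQAiAAAUIAAAAAEQAAARAAAAACERAhAAEgAAIwAAABAAASMQAAABAAAAEiEAACEAAAAAF4QjAAABAAAAAAAAEAACAAAAAAEAAAEyIQABEAAQAAABVTAAAAEgAAAAAAAQABIUUQAAAgAAAiEREQAAARAAAAAAAAAAACAAAAAAAAEAESEQAAAA"/>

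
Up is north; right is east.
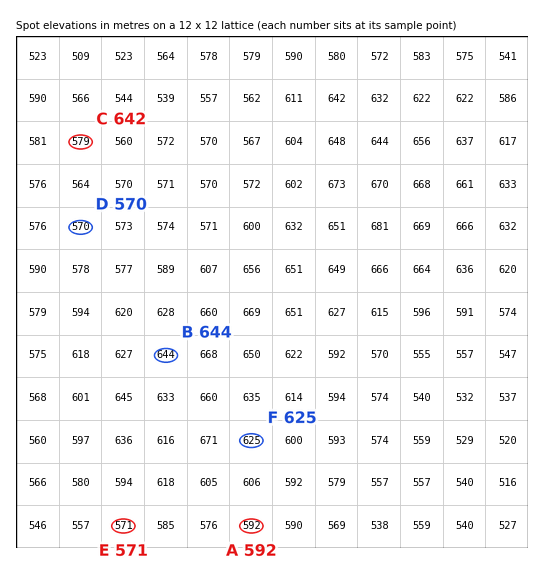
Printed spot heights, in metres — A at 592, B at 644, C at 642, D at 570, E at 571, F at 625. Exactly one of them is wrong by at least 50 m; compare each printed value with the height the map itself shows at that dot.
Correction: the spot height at C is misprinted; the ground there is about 579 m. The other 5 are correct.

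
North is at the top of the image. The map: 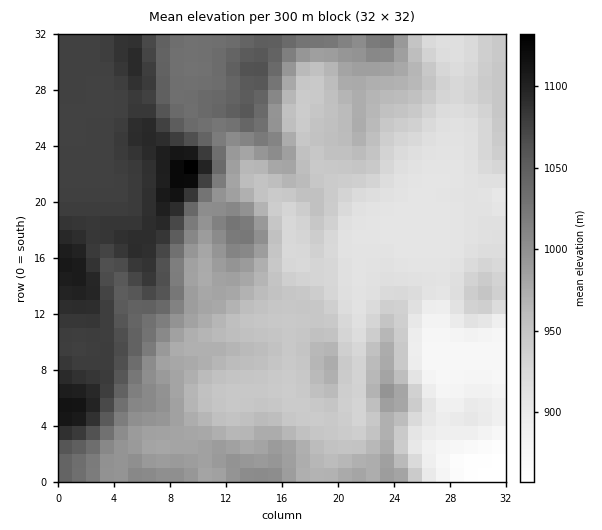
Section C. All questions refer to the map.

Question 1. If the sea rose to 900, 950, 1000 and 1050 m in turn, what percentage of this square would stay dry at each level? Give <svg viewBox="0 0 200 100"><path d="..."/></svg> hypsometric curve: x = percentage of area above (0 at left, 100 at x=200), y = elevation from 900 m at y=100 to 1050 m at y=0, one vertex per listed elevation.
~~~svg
<svg viewBox="0 0 200 100"><path d="M186 100l-63-33-54-34-26-33"/></svg>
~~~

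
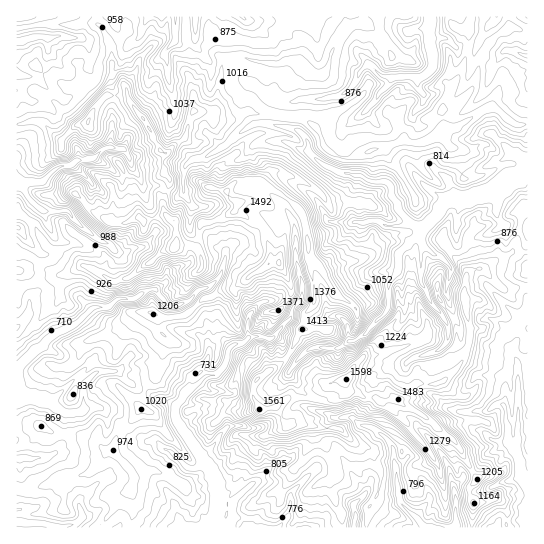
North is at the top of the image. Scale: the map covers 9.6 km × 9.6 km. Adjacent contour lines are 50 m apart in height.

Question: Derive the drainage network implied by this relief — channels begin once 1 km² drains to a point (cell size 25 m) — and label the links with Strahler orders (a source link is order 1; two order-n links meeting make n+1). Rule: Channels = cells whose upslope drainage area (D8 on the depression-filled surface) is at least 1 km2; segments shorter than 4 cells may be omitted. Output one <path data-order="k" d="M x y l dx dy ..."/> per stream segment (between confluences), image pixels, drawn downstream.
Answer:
<path data-order="1" d="M181 527l29 0"/><path data-order="1" d="M82 517l0 1-5 5-3 2-4 0-1 1-16 0-2-1-5 0-1-2-22 0-1-1-5 0"/><path data-order="1" d="M354 505l0 5 1 1 0 10-1 1 0 5"/><path data-order="1" d="M455 505l0 20-2 2-28 0"/><path data-order="1" d="M251 485l-17 16 0 2-1 2 0 14-3 6-4 2-15 0"/><path data-order="2" d="M206 465l4 4 5 10 0 3 2 1 0 6 1 1 0 19-1 1-2 8-4 7 0 2"/><path data-order="1" d="M30 458l-13 0"/><path data-order="1" d="M175 455l12 12 3 2 5 0 6-4 5 0"/><path data-order="2" d="M517 453l2 6 0 6 2 1 1 12 5 7"/><path data-order="1" d="M363 426l6 0 9 5 9 8 6 7 0 3 1 1 0 12 1 1 0 6 2 1 1 24 1 1 2 8 10 11 2 0 12 13"/><path data-order="1" d="M505 407l1 3 0 12 1 1 0 18 2 1 0 3 5 5 1 0 2 3"/><path data-order="2" d="M190 390l-5 4-3 5-5 6-2 2 0 11 8 13 4 4 14 20 2 7 3 3"/><path data-order="1" d="M190 377l0 13"/><path data-order="1" d="M117 371l-19 0-3 2-10 10-2 3 0 23-5 4-13 0-6-4-4-2-5-5-4 0-5-3-4 0-2-1-17 0-1-1"/><path data-order="1" d="M518 363l0 80-1 2 0 8"/><path data-order="1" d="M417 357l4 0 1-2 3 0 5-2 4 0 5-3 7-7 3-6 0-10-2-1 0-3-2-2-4-8-10-10-6-16-4-5 0-31 1-1 0-9-3-6"/><path data-order="1" d="M311 349l3-2 24 2 9-7 8-1 4-4 8-4 3-6 16-14 3-6 0-22 2-6 7-8 0-2 1-2 0-13 2-3 14-14 4-2"/><path data-order="1" d="M225 257l0 5-2 1 0 4-1 2 0 4-1 2-12 12-10 3-12 12-2 0-7 4-7 0-2-1-11-11-1-4-4-1-12 5-8 5-14-1-12 9-13 0-3 2-16 16-13 6-3 0-6 4-14 14-4 1-17 17-1 3 0 27"/><path data-order="1" d="M111 246l-2-3-3 0-8-4-11-9-5-3-11-10-2-6-3-1-3 0-1 1-19 0-2-1-14-13-2-7-3-3 0-2-1 0"/><path data-order="2" d="M419 235l0-2 2 0 0-2 5-5"/><path data-order="3" d="M426 226l12-12 4-9 4-4 3-2 20 0 6-4 6 0 1-1 11-1 2-2 14-13 6 0 2-1 2 0 8-7"/><path data-order="1" d="M294 223l0 6 1 1 0 9 2 2 0 2-2 2 0 10 2 2 0 8 2 4 0 6 3 4 0 18-3 5-6 5 0 3-2 1 0 6-9 9 0 1-11 12-2 0-6-2-13 0-5 5-3 1-5 0-6 3-4 5 0 8-2 7-8 8-12 3-12 12-3 1"/><path data-order="2" d="M410 223l8 4 8-1"/><path data-order="1" d="M354 222l24-1 8 5 17 0 7-3"/><path data-order="1" d="M183 187l2-20 4-5 8-4 8 0 5-4 7-3 8-5 14-13 16-10 14 0 1 2 5 0 2 1 5 0 1 1 6 0 1 2 8 1 8 8 3 5 0 8"/><path data-order="2" d="M21 185l-2 1-2 0"/><path data-order="1" d="M514 155l5 2 8 8 0 5"/><path data-order="2" d="M309 151l12 12 18 10 7 0 7 2 8 0 5 4 7 3 14 0 4 5 0 10 6 5 0 5 13 16"/><path data-order="1" d="M302 150l5 0 2 1"/><path data-order="1" d="M123 149l-16-2-5 3-8 8-3 1-2 0-2 2-10 0-8 5-8 0-3 1-16 15-17 0-4 3"/><path data-order="1" d="M366 110l11-11 2-6 11-10 1-5 3-1"/><path data-order="1" d="M275 99l3 0 1 2 6 0 1 1 8 0 4-3 25 0 7-2 8 0 9-6 8-8 4-10 8-8 3 0 11 10 2 2 11 0"/><path data-order="2" d="M394 77l20 0 1 1 6 0 2-1 10-10 0-14-2-2 0-4-2-6 0-16 1-2 0-6"/><path data-order="1" d="M167 71l0-10-1-2-1-6 1-3 9-9 0-24"/><path data-order="1" d="M518 53l5 2 4 0"/><path data-order="1" d="M55 37l-2 0-2 1-6 0-2-1-10 0-4 2-4 0-2 2-6 1"/>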